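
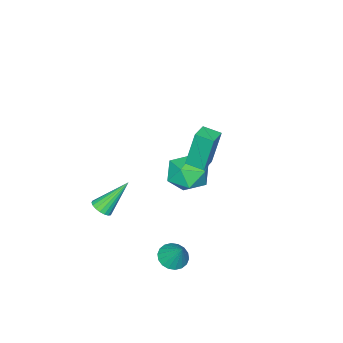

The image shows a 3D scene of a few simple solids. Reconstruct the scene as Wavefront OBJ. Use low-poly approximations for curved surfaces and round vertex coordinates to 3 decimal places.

v -0.116 1.296 1.872
v -0.447 1.554 3.705
v -0.339 2.133 1.714
v -0.669 2.391 3.547
v 0.749 1.549 1.993
v 0.419 1.807 3.826
v 0.527 2.386 1.835
v 0.196 2.644 3.668
v 2.026 -2.15 -2.207
v 2.419 -2.317 -1.845
v 0.974 -1.47 -0.753
v 2.491 -2.085 -1.901
v 2.471 -1.866 -2.018
v 2.362 -1.704 -2.173
v 2.187 -1.629 -2.334
v 1.981 -1.658 -2.47
v 1.783 -1.785 -2.554
v 1.633 -1.983 -2.57
v 1.562 -2.215 -2.513
v 1.582 -2.434 -2.396
v 1.69 -2.597 -2.241
v 1.865 -2.671 -2.08
v 2.072 -2.642 -1.944
v 2.27 -2.516 -1.86
v -3.864 -0.779 -2.271
v -3.151 -0.327 -3.03
v -2.609 -2.053 -1.85
v -1.896 -1.601 -2.609
v -2.15 -1.032 -1.66
v -2.926 -0.245 -1.92
v -2.834 -2.135 -2.96
v -3.61 -1.348 -3.22
v -2.514 -1.165 -3.456
v -2.092 -0.483 -2.652
v -3.668 -1.897 -2.228
v -3.246 -1.215 -1.424
v 2.138 2.018 -3.151
v 2.596 1.517 -2.944
v 2.402 2.722 -2.029
v 2.779 1.714 -3.11
v 2.834 1.971 -3.285
v 2.752 2.238 -3.433
v 2.548 2.462 -3.525
v 2.263 2.597 -3.543
v 1.954 2.618 -3.483
v 1.681 2.52 -3.358
v 1.498 2.323 -3.192
v 1.443 2.065 -3.017
v 1.525 1.798 -2.869
v 1.729 1.575 -2.777
v 2.014 1.44 -2.759
v 2.323 1.419 -2.818
f 2 4 1
f 5 2 1
f 1 4 3
f 3 5 1
f 2 8 4
f 6 2 5
f 6 8 2
f 4 8 3
f 7 5 3
f 3 8 7
f 7 6 5
f 8 6 7
f 10 9 12
f 10 12 11
f 12 9 13
f 12 13 11
f 13 9 14
f 13 14 11
f 14 9 15
f 14 15 11
f 15 9 16
f 15 16 11
f 16 9 17
f 16 17 11
f 17 9 18
f 17 18 11
f 18 9 19
f 18 19 11
f 19 9 20
f 19 20 11
f 20 9 21
f 20 21 11
f 21 9 22
f 21 22 11
f 22 9 23
f 22 23 11
f 23 9 24
f 23 24 11
f 24 9 10
f 24 10 11
f 25 36 30
f 25 30 26
f 25 26 32
f 25 32 35
f 25 35 36
f 26 30 34
f 30 36 29
f 36 35 27
f 35 32 31
f 32 26 33
f 28 34 29
f 28 29 27
f 28 27 31
f 28 31 33
f 28 33 34
f 29 34 30
f 27 29 36
f 31 27 35
f 33 31 32
f 34 33 26
f 38 37 40
f 38 40 39
f 40 37 41
f 40 41 39
f 41 37 42
f 41 42 39
f 42 37 43
f 42 43 39
f 43 37 44
f 43 44 39
f 44 37 45
f 44 45 39
f 45 37 46
f 45 46 39
f 46 37 47
f 46 47 39
f 47 37 48
f 47 48 39
f 48 37 49
f 48 49 39
f 49 37 50
f 49 50 39
f 50 37 51
f 50 51 39
f 51 37 52
f 51 52 39
f 52 37 38
f 52 38 39



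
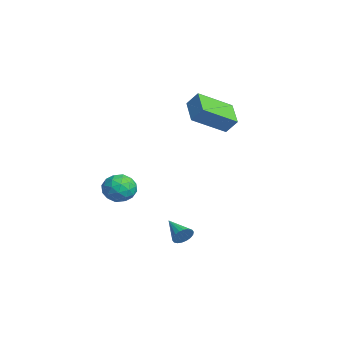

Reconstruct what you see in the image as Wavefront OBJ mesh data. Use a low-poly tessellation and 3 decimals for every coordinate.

v -2.67 4.209 1.868
v -2.357 2.505 2.846
v -2.343 4.677 2.577
v -2.03 2.972 3.555
v -1.29 4.128 1.285
v -0.977 2.423 2.263
v -0.963 4.595 1.994
v -0.65 2.891 2.972
v 2.544 1.287 -3.511
v 2.815 1.067 -3.099
v 1.416 0.873 -2.989
v 2.77 1.289 -3.02
v 2.68 1.511 -3.039
v 2.563 1.689 -3.151
v 2.442 1.787 -3.334
v 2.342 1.786 -3.552
v 2.281 1.686 -3.762
v 2.273 1.507 -3.923
v 2.318 1.285 -4.001
v 2.408 1.063 -3.983
v 2.525 0.885 -3.871
v 2.646 0.787 -3.688
v 2.746 0.788 -3.469
v 2.807 0.888 -3.259
v -1.559 -0.302 -1.377
v -0.708 -0.49 -1.326
v -1.712 -1.27 -2.394
v -0.861 -1.458 -2.343
v -1.396 -1.67 -1.686
v -1.301 -1.072 -1.058
v -1.119 -0.688 -2.662
v -1.024 -0.09 -2.034
v -0.436 -0.729 -2.12
v -0.607 -1.336 -1.517
v -1.813 -0.424 -2.203
v -1.984 -1.031 -1.6
v -1.12 -0.311 -1.262
v -1.3 -1.449 -2.458
v -1.614 -1.573 -2.072
v -1.114 -1.684 -2.042
v -1.469 -0.653 -1.105
v -0.969 -0.764 -1.074
v -1.373 -1.457 -1.286
v -1.451 -0.996 -2.646
v -0.951 -1.107 -2.615
v -1.306 -0.076 -1.678
v -0.806 -0.187 -1.648
v -1.047 -0.303 -2.434
v -0.46 -0.562 -1.699
v -0.55 -1.131 -2.297
v -0.702 -0.678 -2.484
v -0.646 -0.327 -2.115
v -0.561 -0.919 -1.344
v -0.651 -1.488 -1.942
v -0.965 -1.612 -1.556
v -0.909 -1.261 -1.187
v -0.401 -1.059 -1.811
v -1.769 -0.272 -1.778
v -1.859 -0.841 -2.376
v -1.511 -0.499 -2.533
v -1.455 -0.148 -2.164
v -1.87 -0.629 -1.423
v -1.96 -1.198 -2.021
v -1.774 -1.433 -1.605
v -1.718 -1.082 -1.236
v -2.019 -0.701 -1.909
f 2 4 1
f 5 2 1
f 1 4 3
f 3 5 1
f 2 8 4
f 6 2 5
f 6 8 2
f 4 8 3
f 7 5 3
f 3 8 7
f 7 6 5
f 8 6 7
f 10 9 12
f 10 12 11
f 12 9 13
f 12 13 11
f 13 9 14
f 13 14 11
f 14 9 15
f 14 15 11
f 15 9 16
f 15 16 11
f 16 9 17
f 16 17 11
f 17 9 18
f 17 18 11
f 18 9 19
f 18 19 11
f 19 9 20
f 19 20 11
f 20 9 21
f 20 21 11
f 21 9 22
f 21 22 11
f 22 9 23
f 22 23 11
f 23 9 24
f 23 24 11
f 24 9 10
f 24 10 11
f 25 62 41
f 62 36 65
f 41 65 30
f 62 65 41
f 25 41 37
f 41 30 42
f 37 42 26
f 41 42 37
f 25 37 46
f 37 26 47
f 46 47 32
f 37 47 46
f 25 46 58
f 46 32 61
f 58 61 35
f 46 61 58
f 25 58 62
f 58 35 66
f 62 66 36
f 58 66 62
f 26 42 53
f 42 30 56
f 53 56 34
f 42 56 53
f 30 65 43
f 65 36 64
f 43 64 29
f 65 64 43
f 36 66 63
f 66 35 59
f 63 59 27
f 66 59 63
f 35 61 60
f 61 32 48
f 60 48 31
f 61 48 60
f 32 47 52
f 47 26 49
f 52 49 33
f 47 49 52
f 28 54 40
f 54 34 55
f 40 55 29
f 54 55 40
f 28 40 38
f 40 29 39
f 38 39 27
f 40 39 38
f 28 38 45
f 38 27 44
f 45 44 31
f 38 44 45
f 28 45 50
f 45 31 51
f 50 51 33
f 45 51 50
f 28 50 54
f 50 33 57
f 54 57 34
f 50 57 54
f 29 55 43
f 55 34 56
f 43 56 30
f 55 56 43
f 27 39 63
f 39 29 64
f 63 64 36
f 39 64 63
f 31 44 60
f 44 27 59
f 60 59 35
f 44 59 60
f 33 51 52
f 51 31 48
f 52 48 32
f 51 48 52
f 34 57 53
f 57 33 49
f 53 49 26
f 57 49 53



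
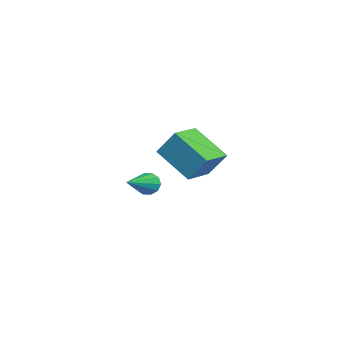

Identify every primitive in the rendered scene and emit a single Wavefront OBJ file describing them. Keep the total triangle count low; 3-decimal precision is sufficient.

v -0.173 -0.661 0.589
v -0.978 -1.758 1.54
v 0.107 -0.027 1.557
v -0.698 -1.124 2.508
v 0.838 -1.296 0.712
v 0.033 -2.393 1.663
v 1.118 -0.662 1.68
v 0.313 -1.759 2.631
v -4.431 -3.002 -1.612
v -4.19 -2.866 -2.052
v -2.709 -3.638 -0.868
v -4.183 -2.614 -1.853
v -4.27 -2.509 -1.562
v -4.419 -2.593 -1.29
v -4.572 -2.833 -1.14
v -4.671 -3.137 -1.171
v -4.679 -3.39 -1.37
v -4.591 -3.494 -1.661
v -4.443 -3.41 -1.933
v -4.289 -3.17 -2.083
f 2 4 1
f 5 2 1
f 1 4 3
f 3 5 1
f 2 8 4
f 6 2 5
f 6 8 2
f 4 8 3
f 7 5 3
f 3 8 7
f 7 6 5
f 8 6 7
f 10 9 12
f 10 12 11
f 12 9 13
f 12 13 11
f 13 9 14
f 13 14 11
f 14 9 15
f 14 15 11
f 15 9 16
f 15 16 11
f 16 9 17
f 16 17 11
f 17 9 18
f 17 18 11
f 18 9 19
f 18 19 11
f 19 9 20
f 19 20 11
f 20 9 10
f 20 10 11



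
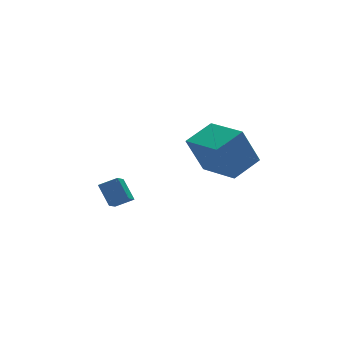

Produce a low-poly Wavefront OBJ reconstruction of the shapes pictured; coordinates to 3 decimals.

v 1.853 -2.751 -2.006
v 1.08 -2.561 -0.16
v 1.488 -0.674 -2.371
v 0.716 -0.484 -0.525
v 3.304 -2.396 -1.435
v 2.532 -2.206 0.411
v 2.94 -0.319 -1.8
v 2.167 -0.129 0.046
v -3.7 -2.007 -2.523
v -2.945 -2.314 -2.14
v -3.811 -1.206 -1.663
v -3.056 -1.513 -1.28
v -3.024 -1.187 -3.2
v -2.269 -1.494 -2.817
v -3.135 -0.386 -2.34
v -2.38 -0.693 -1.957
f 2 4 1
f 5 2 1
f 1 4 3
f 3 5 1
f 2 8 4
f 6 2 5
f 6 8 2
f 4 8 3
f 7 5 3
f 3 8 7
f 7 6 5
f 8 6 7
f 10 12 9
f 13 10 9
f 9 12 11
f 11 13 9
f 10 16 12
f 14 10 13
f 14 16 10
f 12 16 11
f 15 13 11
f 11 16 15
f 15 14 13
f 16 14 15



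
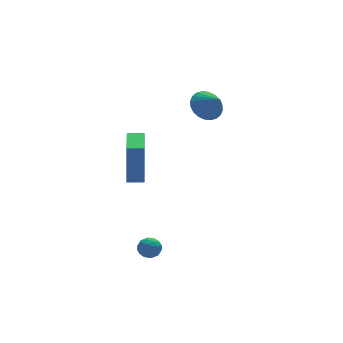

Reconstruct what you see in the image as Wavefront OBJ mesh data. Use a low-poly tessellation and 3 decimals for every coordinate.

v -3.682 -1.802 -2.824
v -3.247 -1.519 -2.447
v -3.053 -2.621 -2.933
v -2.618 -2.338 -2.556
v -3.172 -2.545 -2.308
v -3.56 -2.039 -2.24
v -2.74 -2.101 -3.14
v -3.128 -1.595 -3.072
v -2.664 -1.704 -2.642
v -2.932 -1.978 -2.128
v -3.368 -2.162 -3.252
v -3.636 -2.436 -2.738
v -3.519 -1.589 -2.626
v -2.781 -2.551 -2.754
v -3.106 -2.673 -2.608
v -2.851 -2.506 -2.387
v -3.704 -1.894 -2.504
v -3.448 -1.728 -2.282
v -3.404 -2.331 -2.201
v -2.852 -2.412 -3.098
v -2.596 -2.246 -2.876
v -3.449 -1.634 -2.993
v -3.194 -1.467 -2.772
v -2.896 -1.809 -3.179
v -2.921 -1.531 -2.519
v -2.552 -2.012 -2.584
v -2.623 -1.873 -2.927
v -2.851 -1.576 -2.887
v -3.078 -1.692 -2.217
v -2.709 -2.173 -2.281
v -3.035 -2.295 -2.135
v -3.263 -1.997 -2.095
v -2.736 -1.801 -2.332
v -3.591 -1.967 -3.099
v -3.222 -2.448 -3.163
v -3.037 -2.143 -3.285
v -3.265 -1.845 -3.245
v -3.748 -2.128 -2.796
v -3.379 -2.609 -2.861
v -3.449 -2.564 -2.493
v -3.677 -2.267 -2.453
v -3.564 -2.339 -3.048
v 2.61 3.973 2.791
v 3.025 4.617 3.386
v 2.91 2.987 3.649
v 2.669 4.618 3.513
v 2.303 4.522 3.53
v 1.984 4.341 3.434
v 1.761 4.105 3.241
v 1.666 3.849 2.979
v 1.716 3.611 2.689
v 1.901 3.428 2.414
v 2.195 3.329 2.197
v 2.551 3.327 2.07
v 2.917 3.424 2.053
v 3.236 3.604 2.148
v 3.459 3.84 2.342
v 3.553 4.097 2.604
v 3.504 4.334 2.894
v 3.319 4.517 3.169
v -4.64 -2.929 2.717
v -4.562 -2.79 4.881
v -3.833 -1.029 2.566
v -3.755 -0.89 4.73
v -3.885 -3.25 2.71
v -3.807 -3.111 4.874
v -3.078 -1.35 2.559
v -3 -1.211 4.723
f 1 38 17
f 38 12 41
f 17 41 6
f 38 41 17
f 1 17 13
f 17 6 18
f 13 18 2
f 17 18 13
f 1 13 22
f 13 2 23
f 22 23 8
f 13 23 22
f 1 22 34
f 22 8 37
f 34 37 11
f 22 37 34
f 1 34 38
f 34 11 42
f 38 42 12
f 34 42 38
f 2 18 29
f 18 6 32
f 29 32 10
f 18 32 29
f 6 41 19
f 41 12 40
f 19 40 5
f 41 40 19
f 12 42 39
f 42 11 35
f 39 35 3
f 42 35 39
f 11 37 36
f 37 8 24
f 36 24 7
f 37 24 36
f 8 23 28
f 23 2 25
f 28 25 9
f 23 25 28
f 4 30 16
f 30 10 31
f 16 31 5
f 30 31 16
f 4 16 14
f 16 5 15
f 14 15 3
f 16 15 14
f 4 14 21
f 14 3 20
f 21 20 7
f 14 20 21
f 4 21 26
f 21 7 27
f 26 27 9
f 21 27 26
f 4 26 30
f 26 9 33
f 30 33 10
f 26 33 30
f 5 31 19
f 31 10 32
f 19 32 6
f 31 32 19
f 3 15 39
f 15 5 40
f 39 40 12
f 15 40 39
f 7 20 36
f 20 3 35
f 36 35 11
f 20 35 36
f 9 27 28
f 27 7 24
f 28 24 8
f 27 24 28
f 10 33 29
f 33 9 25
f 29 25 2
f 33 25 29
f 44 43 46
f 44 46 45
f 46 43 47
f 46 47 45
f 47 43 48
f 47 48 45
f 48 43 49
f 48 49 45
f 49 43 50
f 49 50 45
f 50 43 51
f 50 51 45
f 51 43 52
f 51 52 45
f 52 43 53
f 52 53 45
f 53 43 54
f 53 54 45
f 54 43 55
f 54 55 45
f 55 43 56
f 55 56 45
f 56 43 57
f 56 57 45
f 57 43 58
f 57 58 45
f 58 43 59
f 58 59 45
f 59 43 60
f 59 60 45
f 60 43 44
f 60 44 45
f 62 64 61
f 65 62 61
f 61 64 63
f 63 65 61
f 62 68 64
f 66 62 65
f 66 68 62
f 64 68 63
f 67 65 63
f 63 68 67
f 67 66 65
f 68 66 67



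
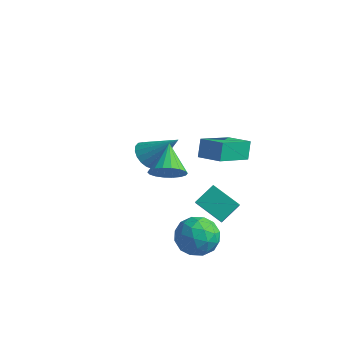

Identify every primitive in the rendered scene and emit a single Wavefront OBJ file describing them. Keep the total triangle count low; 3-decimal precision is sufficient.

v 1.909 -1.236 -2.082
v 2.682 -0.67 -1.802
v 2.778 -1.81 -3.318
v 3.551 -1.244 -3.038
v 3.268 -2.018 -2.473
v 2.731 -1.663 -1.709
v 2.729 -0.817 -3.411
v 2.192 -0.462 -2.647
v 3.189 -0.411 -2.622
v 3.522 -1.153 -2.043
v 1.938 -1.327 -3.077
v 2.271 -2.069 -2.498
v 2.219 -0.903 -1.834
v 3.241 -1.577 -3.286
v 3.074 -2.032 -2.955
v 3.529 -1.7 -2.79
v 2.248 -1.487 -1.779
v 2.703 -1.154 -1.614
v 3.047 -1.946 -2.009
v 2.757 -1.326 -3.506
v 3.212 -0.993 -3.341
v 1.931 -0.78 -2.33
v 2.386 -0.448 -2.165
v 2.413 -0.534 -3.111
v 2.972 -0.417 -2.151
v 3.483 -0.755 -2.877
v 2.999 -0.504 -3.097
v 2.684 -0.295 -2.648
v 3.168 -0.854 -1.81
v 3.678 -1.191 -2.537
v 3.512 -1.646 -2.205
v 3.196 -1.438 -1.756
v 3.466 -0.701 -2.293
v 1.782 -1.289 -2.583
v 2.292 -1.626 -3.31
v 2.264 -1.042 -3.364
v 1.948 -0.834 -2.915
v 1.977 -1.725 -2.243
v 2.488 -2.063 -2.969
v 2.776 -2.185 -2.472
v 2.461 -1.976 -2.023
v 1.994 -1.779 -2.827
v 0.868 1.512 -0.371
v 0.68 1.971 0.404
v 1.135 3.227 -1.323
v 0.947 3.686 -0.548
v 1.973 1.494 -0.092
v 1.785 1.953 0.683
v 2.24 3.209 -1.044
v 2.052 3.668 -0.269
v -2.497 2.596 -2.669
v -2.019 2.812 -3.219
v -1.243 3.124 -1.371
v -2.198 3.093 -3.16
v -2.436 3.275 -3.004
v -2.687 3.323 -2.781
v -2.899 3.227 -2.537
v -3.032 3.006 -2.318
v -3.059 2.703 -2.169
v -2.975 2.38 -2.119
v -2.796 2.099 -2.178
v -2.557 1.916 -2.334
v -2.307 1.869 -2.556
v -2.094 1.965 -2.801
v -1.961 2.186 -3.019
v -1.935 2.489 -3.168
v 2.998 0.124 -2.556
v 1.752 0.07 -1.898
v 3.279 0.998 -1.951
v 2.033 0.944 -1.293
v 3.547 -0.724 -1.587
v 2.301 -0.778 -0.929
v 3.828 0.15 -0.982
v 2.582 0.096 -0.324
v 1.736 -1.88 1.447
v 2.404 -1.458 1.449
v 1.064 -0.82 2.233
v 2.241 -1.345 1.159
v 1.978 -1.339 0.925
v 1.668 -1.439 0.795
v 1.37 -1.627 0.794
v 1.145 -1.864 0.922
v 1.037 -2.105 1.154
v 1.068 -2.301 1.445
v 1.23 -2.414 1.735
v 1.493 -2.421 1.969
v 1.804 -2.32 2.099
v 2.101 -2.133 2.1
v 2.326 -1.895 1.972
v 2.434 -1.654 1.74
f 1 38 17
f 38 12 41
f 17 41 6
f 38 41 17
f 1 17 13
f 17 6 18
f 13 18 2
f 17 18 13
f 1 13 22
f 13 2 23
f 22 23 8
f 13 23 22
f 1 22 34
f 22 8 37
f 34 37 11
f 22 37 34
f 1 34 38
f 34 11 42
f 38 42 12
f 34 42 38
f 2 18 29
f 18 6 32
f 29 32 10
f 18 32 29
f 6 41 19
f 41 12 40
f 19 40 5
f 41 40 19
f 12 42 39
f 42 11 35
f 39 35 3
f 42 35 39
f 11 37 36
f 37 8 24
f 36 24 7
f 37 24 36
f 8 23 28
f 23 2 25
f 28 25 9
f 23 25 28
f 4 30 16
f 30 10 31
f 16 31 5
f 30 31 16
f 4 16 14
f 16 5 15
f 14 15 3
f 16 15 14
f 4 14 21
f 14 3 20
f 21 20 7
f 14 20 21
f 4 21 26
f 21 7 27
f 26 27 9
f 21 27 26
f 4 26 30
f 26 9 33
f 30 33 10
f 26 33 30
f 5 31 19
f 31 10 32
f 19 32 6
f 31 32 19
f 3 15 39
f 15 5 40
f 39 40 12
f 15 40 39
f 7 20 36
f 20 3 35
f 36 35 11
f 20 35 36
f 9 27 28
f 27 7 24
f 28 24 8
f 27 24 28
f 10 33 29
f 33 9 25
f 29 25 2
f 33 25 29
f 44 46 43
f 47 44 43
f 43 46 45
f 45 47 43
f 44 50 46
f 48 44 47
f 48 50 44
f 46 50 45
f 49 47 45
f 45 50 49
f 49 48 47
f 50 48 49
f 52 51 54
f 52 54 53
f 54 51 55
f 54 55 53
f 55 51 56
f 55 56 53
f 56 51 57
f 56 57 53
f 57 51 58
f 57 58 53
f 58 51 59
f 58 59 53
f 59 51 60
f 59 60 53
f 60 51 61
f 60 61 53
f 61 51 62
f 61 62 53
f 62 51 63
f 62 63 53
f 63 51 64
f 63 64 53
f 64 51 65
f 64 65 53
f 65 51 66
f 65 66 53
f 66 51 52
f 66 52 53
f 68 70 67
f 71 68 67
f 67 70 69
f 69 71 67
f 68 74 70
f 72 68 71
f 72 74 68
f 70 74 69
f 73 71 69
f 69 74 73
f 73 72 71
f 74 72 73
f 76 75 78
f 76 78 77
f 78 75 79
f 78 79 77
f 79 75 80
f 79 80 77
f 80 75 81
f 80 81 77
f 81 75 82
f 81 82 77
f 82 75 83
f 82 83 77
f 83 75 84
f 83 84 77
f 84 75 85
f 84 85 77
f 85 75 86
f 85 86 77
f 86 75 87
f 86 87 77
f 87 75 88
f 87 88 77
f 88 75 89
f 88 89 77
f 89 75 90
f 89 90 77
f 90 75 76
f 90 76 77



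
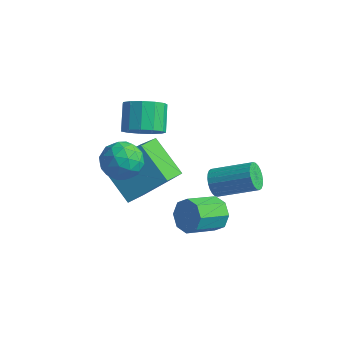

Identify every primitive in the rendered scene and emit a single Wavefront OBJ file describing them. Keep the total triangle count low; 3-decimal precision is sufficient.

v -0.115 -0.855 3.344
v 0.355 -0.17 2.883
v -0.194 0.78 3.736
v -0.665 0.095 4.196
v -0.117 -0.222 2.636
v -0.666 0.729 3.488
v -0.588 -0.474 2.614
v -1.138 0.477 3.466
v -0.909 -0.847 2.823
v -1.459 0.103 3.675
v -0.979 -1.223 3.198
v -1.528 -0.273 4.05
v -0.774 -1.483 3.619
v -1.323 -0.532 4.471
v -0.359 -1.542 3.953
v -0.909 -0.592 4.805
v 0.132 -1.384 4.093
v -0.418 -0.434 4.946
v 0.545 -1.058 3.996
v -0.004 -0.107 4.848
v 0.749 -0.667 3.692
v 0.199 0.283 4.544
v 0.678 -0.336 3.277
v 0.128 0.614 4.129
v -0.073 -2.13 -0.578
v -1.755 -1.631 0.593
v -0.412 -0.444 -1.783
v -2.094 0.055 -0.612
v 1.154 -0.975 0.692
v -0.528 -0.476 1.863
v 0.815 0.711 -0.513
v -0.867 1.21 0.658
v 0.457 -2.278 3.532
v 0.857 -2.625 2.685
v -1.017 -2.375 2.875
v -0.617 -2.722 2.028
v -0.608 -3.286 2.852
v 0.303 -3.226 3.258
v -0.463 -1.774 2.302
v 0.448 -1.714 2.708
v 0.289 -2.313 1.925
v 0.199 -3.248 2.265
v -0.359 -1.752 3.295
v -0.449 -2.687 3.635
v 0.786 -2.443 3.166
v -0.946 -2.557 2.394
v -0.941 -2.889 2.878
v -0.706 -3.093 2.381
v 0.46 -2.796 3.503
v 0.696 -3 3.005
v -0.166 -3.389 3.104
v -0.856 -2 2.555
v -0.62 -2.204 2.057
v 0.546 -1.907 3.179
v 0.781 -2.111 2.682
v 0.006 -1.611 2.456
v 0.687 -2.464 2.221
v -0.179 -2.521 1.835
v -0.088 -1.963 1.996
v 0.447 -1.928 2.235
v 0.635 -3.013 2.421
v -0.232 -3.07 2.035
v -0.227 -3.402 2.52
v 0.309 -3.367 2.758
v 0.301 -2.83 1.975
v 0.072 -1.93 3.525
v -0.795 -1.987 3.139
v -0.469 -1.633 2.802
v 0.067 -1.598 3.04
v 0.019 -2.479 3.725
v -0.847 -2.536 3.339
v -0.607 -3.072 3.325
v -0.072 -3.037 3.564
v -0.461 -2.17 3.585
v 4.207 -2.079 1.241
v 4.476 -2.529 0.624
v 3.942 -3.832 1.342
v 3.673 -3.381 1.959
v 4.902 -2.458 1.07
v 4.368 -3.761 1.787
v 4.92 -2.165 1.615
v 4.386 -3.468 2.333
v 4.521 -1.821 1.942
v 3.987 -3.124 2.66
v 3.938 -1.628 1.858
v 3.404 -2.931 2.576
v 3.512 -1.699 1.413
v 2.978 -3.002 2.13
v 3.494 -1.992 0.867
v 2.96 -3.295 1.585
v 3.893 -2.336 0.54
v 3.359 -3.639 1.258
v 2.219 1.073 -0.712
v 2.605 0.721 -1.178
v 4.247 1.455 -0.374
v 3.861 1.807 0.092
v 2.564 0.957 -1.31
v 4.206 1.691 -0.506
v 2.47 1.21 -1.351
v 4.112 1.944 -0.547
v 2.339 1.443 -1.294
v 3.981 2.177 -0.49
v 2.189 1.619 -1.149
v 3.831 2.353 -0.345
v 2.044 1.712 -0.937
v 3.686 2.446 -0.133
v 1.925 1.708 -0.691
v 3.567 2.442 0.113
v 1.851 1.607 -0.448
v 3.493 2.341 0.355
v 1.833 1.425 -0.246
v 3.475 2.159 0.558
v 1.874 1.189 -0.114
v 3.516 1.923 0.69
v 1.968 0.936 -0.073
v 3.61 1.67 0.731
v 2.099 0.703 -0.13
v 3.741 1.437 0.674
v 2.249 0.527 -0.275
v 3.891 1.261 0.529
v 2.394 0.434 -0.487
v 4.036 1.168 0.317
v 2.513 0.438 -0.733
v 4.155 1.172 0.071
v 2.587 0.539 -0.975
v 4.229 1.273 -0.172
f 2 1 5
f 2 5 3
f 3 5 6
f 3 6 4
f 5 1 7
f 5 7 6
f 6 7 8
f 6 8 4
f 7 1 9
f 7 9 8
f 8 9 10
f 8 10 4
f 9 1 11
f 9 11 10
f 10 11 12
f 10 12 4
f 11 1 13
f 11 13 12
f 12 13 14
f 12 14 4
f 13 1 15
f 13 15 14
f 14 15 16
f 14 16 4
f 15 1 17
f 15 17 16
f 16 17 18
f 16 18 4
f 17 1 19
f 17 19 18
f 18 19 20
f 18 20 4
f 19 1 21
f 19 21 20
f 20 21 22
f 20 22 4
f 21 1 23
f 21 23 22
f 22 23 24
f 22 24 4
f 23 1 2
f 23 2 24
f 24 2 3
f 24 3 4
f 26 28 25
f 29 26 25
f 25 28 27
f 27 29 25
f 26 32 28
f 30 26 29
f 30 32 26
f 28 32 27
f 31 29 27
f 27 32 31
f 31 30 29
f 32 30 31
f 33 70 49
f 70 44 73
f 49 73 38
f 70 73 49
f 33 49 45
f 49 38 50
f 45 50 34
f 49 50 45
f 33 45 54
f 45 34 55
f 54 55 40
f 45 55 54
f 33 54 66
f 54 40 69
f 66 69 43
f 54 69 66
f 33 66 70
f 66 43 74
f 70 74 44
f 66 74 70
f 34 50 61
f 50 38 64
f 61 64 42
f 50 64 61
f 38 73 51
f 73 44 72
f 51 72 37
f 73 72 51
f 44 74 71
f 74 43 67
f 71 67 35
f 74 67 71
f 43 69 68
f 69 40 56
f 68 56 39
f 69 56 68
f 40 55 60
f 55 34 57
f 60 57 41
f 55 57 60
f 36 62 48
f 62 42 63
f 48 63 37
f 62 63 48
f 36 48 46
f 48 37 47
f 46 47 35
f 48 47 46
f 36 46 53
f 46 35 52
f 53 52 39
f 46 52 53
f 36 53 58
f 53 39 59
f 58 59 41
f 53 59 58
f 36 58 62
f 58 41 65
f 62 65 42
f 58 65 62
f 37 63 51
f 63 42 64
f 51 64 38
f 63 64 51
f 35 47 71
f 47 37 72
f 71 72 44
f 47 72 71
f 39 52 68
f 52 35 67
f 68 67 43
f 52 67 68
f 41 59 60
f 59 39 56
f 60 56 40
f 59 56 60
f 42 65 61
f 65 41 57
f 61 57 34
f 65 57 61
f 76 75 79
f 76 79 77
f 77 79 80
f 77 80 78
f 79 75 81
f 79 81 80
f 80 81 82
f 80 82 78
f 81 75 83
f 81 83 82
f 82 83 84
f 82 84 78
f 83 75 85
f 83 85 84
f 84 85 86
f 84 86 78
f 85 75 87
f 85 87 86
f 86 87 88
f 86 88 78
f 87 75 89
f 87 89 88
f 88 89 90
f 88 90 78
f 89 75 91
f 89 91 90
f 90 91 92
f 90 92 78
f 91 75 76
f 91 76 92
f 92 76 77
f 92 77 78
f 94 93 97
f 94 97 95
f 95 97 98
f 95 98 96
f 97 93 99
f 97 99 98
f 98 99 100
f 98 100 96
f 99 93 101
f 99 101 100
f 100 101 102
f 100 102 96
f 101 93 103
f 101 103 102
f 102 103 104
f 102 104 96
f 103 93 105
f 103 105 104
f 104 105 106
f 104 106 96
f 105 93 107
f 105 107 106
f 106 107 108
f 106 108 96
f 107 93 109
f 107 109 108
f 108 109 110
f 108 110 96
f 109 93 111
f 109 111 110
f 110 111 112
f 110 112 96
f 111 93 113
f 111 113 112
f 112 113 114
f 112 114 96
f 113 93 115
f 113 115 114
f 114 115 116
f 114 116 96
f 115 93 117
f 115 117 116
f 116 117 118
f 116 118 96
f 117 93 119
f 117 119 118
f 118 119 120
f 118 120 96
f 119 93 121
f 119 121 120
f 120 121 122
f 120 122 96
f 121 93 123
f 121 123 122
f 122 123 124
f 122 124 96
f 123 93 125
f 123 125 124
f 124 125 126
f 124 126 96
f 125 93 94
f 125 94 126
f 126 94 95
f 126 95 96



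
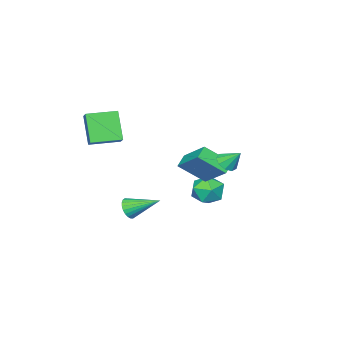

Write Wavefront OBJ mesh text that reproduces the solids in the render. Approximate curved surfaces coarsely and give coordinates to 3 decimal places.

v 4.394 -1.66 2.591
v 3.815 -2.518 4.125
v 3.072 -0.69 2.635
v 2.494 -1.548 4.168
v 4.826 -1.092 3.072
v 4.248 -1.95 4.605
v 3.505 -0.122 3.115
v 2.926 -0.98 4.649
v -2.203 0.839 -1.003
v -1.274 -0.257 0.129
v -1.863 2.49 0.315
v -0.933 1.394 1.447
v -1.467 1.026 -1.427
v -0.537 -0.07 -0.295
v -1.126 2.677 -0.109
v -0.197 1.581 1.023
v -0.231 3.451 1.282
v 0.214 3.145 1.643
v -0.389 4.209 2.118
v 0.409 3.459 1.395
v 0.304 3.769 1.094
v -0.051 3.93 0.881
v -0.491 3.868 0.855
v -0.809 3.61 1.029
v -0.856 3.278 1.321
v -0.612 3.027 1.594
v -0.189 2.974 1.721
v 4.178 0.841 -1.157
v 4.713 0.866 -0.77
v 3.522 2.319 -0.343
v 4.789 1.01 -0.97
v 4.772 1.128 -1.198
v 4.664 1.202 -1.42
v 4.483 1.222 -1.602
v 4.255 1.183 -1.716
v 4.016 1.093 -1.745
v 3.801 0.964 -1.684
v 3.644 0.817 -1.543
v 3.568 0.673 -1.344
v 3.585 0.555 -1.115
v 3.692 0.48 -0.893
v 3.874 0.461 -0.712
v 4.101 0.499 -0.598
v 4.341 0.59 -0.569
v 4.555 0.718 -0.629
v -2.738 1.061 -3.269
v -2.17 0.87 -2.418
v -3.23 -0.55 -3.302
v -2.662 -0.741 -2.451
v -3.514 -0.146 -2.386
v -3.21 0.85 -2.366
v -2.19 -0.53 -3.354
v -1.886 0.466 -3.334
v -1.832 -0.113 -2.47
v -2.65 0.124 -1.872
v -2.75 0.196 -3.848
v -3.568 0.433 -3.25
f 2 4 1
f 5 2 1
f 1 4 3
f 3 5 1
f 2 8 4
f 6 2 5
f 6 8 2
f 4 8 3
f 7 5 3
f 3 8 7
f 7 6 5
f 8 6 7
f 10 12 9
f 13 10 9
f 9 12 11
f 11 13 9
f 10 16 12
f 14 10 13
f 14 16 10
f 12 16 11
f 15 13 11
f 11 16 15
f 15 14 13
f 16 14 15
f 18 17 20
f 18 20 19
f 20 17 21
f 20 21 19
f 21 17 22
f 21 22 19
f 22 17 23
f 22 23 19
f 23 17 24
f 23 24 19
f 24 17 25
f 24 25 19
f 25 17 26
f 25 26 19
f 26 17 27
f 26 27 19
f 27 17 18
f 27 18 19
f 29 28 31
f 29 31 30
f 31 28 32
f 31 32 30
f 32 28 33
f 32 33 30
f 33 28 34
f 33 34 30
f 34 28 35
f 34 35 30
f 35 28 36
f 35 36 30
f 36 28 37
f 36 37 30
f 37 28 38
f 37 38 30
f 38 28 39
f 38 39 30
f 39 28 40
f 39 40 30
f 40 28 41
f 40 41 30
f 41 28 42
f 41 42 30
f 42 28 43
f 42 43 30
f 43 28 44
f 43 44 30
f 44 28 45
f 44 45 30
f 45 28 29
f 45 29 30
f 46 57 51
f 46 51 47
f 46 47 53
f 46 53 56
f 46 56 57
f 47 51 55
f 51 57 50
f 57 56 48
f 56 53 52
f 53 47 54
f 49 55 50
f 49 50 48
f 49 48 52
f 49 52 54
f 49 54 55
f 50 55 51
f 48 50 57
f 52 48 56
f 54 52 53
f 55 54 47



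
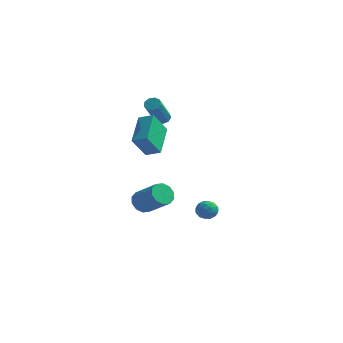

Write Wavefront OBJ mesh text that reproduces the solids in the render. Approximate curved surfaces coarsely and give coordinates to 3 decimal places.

v -1.571 0.917 2.32
v -1.081 0.987 2.391
v -1.119 -0.387 4.03
v -1.609 -0.457 3.96
v -1.259 1.213 2.576
v -1.297 -0.162 4.215
v -1.583 1.301 2.641
v -1.621 -0.074 4.281
v -1.901 1.209 2.557
v -1.94 -0.166 4.196
v -2.065 0.98 2.361
v -2.104 -0.394 4.001
v -1.997 0.723 2.147
v -2.036 -0.652 3.786
v -1.73 0.556 2.014
v -1.769 -0.819 3.653
v -1.388 0.559 2.024
v -1.427 -0.816 3.663
v -1.132 0.729 2.173
v -1.17 -0.646 3.812
v 2.012 -3.102 -2.341
v 2.349 -2.794 -1.847
v 2.951 -3.306 -2.853
v 3.288 -2.998 -2.359
v 2.982 -3.586 -2.243
v 2.402 -3.46 -1.926
v 2.898 -2.64 -2.774
v 2.318 -2.514 -2.457
v 2.897 -2.509 -2.114
v 2.948 -3.094 -1.786
v 2.352 -3.006 -2.914
v 2.403 -3.591 -2.586
v 2.098 -2.93 -2.049
v 3.202 -3.17 -2.651
v 3.022 -3.516 -2.583
v 3.22 -3.335 -2.292
v 2.129 -3.321 -2.096
v 2.327 -3.141 -1.805
v 2.699 -3.606 -2.038
v 2.973 -2.959 -2.895
v 3.171 -2.779 -2.604
v 2.08 -2.765 -2.408
v 2.278 -2.584 -2.117
v 2.601 -2.494 -2.662
v 2.618 -2.581 -1.915
v 3.17 -2.701 -2.216
v 2.941 -2.491 -2.46
v 2.6 -2.416 -2.274
v 2.648 -2.925 -1.722
v 3.2 -3.045 -2.023
v 3.021 -3.391 -1.955
v 2.68 -3.317 -1.769
v 2.97 -2.757 -1.879
v 2.1 -3.055 -2.677
v 2.652 -3.175 -2.978
v 2.62 -2.783 -2.931
v 2.279 -2.709 -2.745
v 2.13 -3.399 -2.484
v 2.682 -3.519 -2.785
v 2.7 -3.684 -2.426
v 2.359 -3.609 -2.24
v 2.33 -3.343 -2.821
v -2.564 0.308 -4.354
v -2.04 0.661 -4.844
v -0.551 0.126 -3.636
v -1.076 -0.228 -3.146
v -2.188 0.996 -4.512
v -0.7 0.461 -3.304
v -2.481 1.068 -4.119
v -0.992 0.533 -2.912
v -2.805 0.85 -3.817
v -1.316 0.314 -2.609
v -3.037 0.424 -3.719
v -1.549 -0.111 -2.512
v -3.089 -0.046 -3.864
v -1.6 -0.581 -2.656
v -2.94 -0.381 -4.196
v -1.452 -0.916 -2.988
v -2.648 -0.453 -4.588
v -1.159 -0.988 -3.381
v -2.324 -0.234 -4.891
v -0.835 -0.77 -3.683
v -2.091 0.191 -4.988
v -0.603 -0.344 -3.781
v -1.249 -2.291 0.826
v -1.744 -3.061 2.162
v -1.643 -0.417 1.759
v -2.138 -1.187 3.095
v -0.362 -2.273 1.165
v -0.857 -3.043 2.501
v -0.756 -0.399 2.098
v -1.251 -1.169 3.434
f 2 1 5
f 2 5 3
f 3 5 6
f 3 6 4
f 5 1 7
f 5 7 6
f 6 7 8
f 6 8 4
f 7 1 9
f 7 9 8
f 8 9 10
f 8 10 4
f 9 1 11
f 9 11 10
f 10 11 12
f 10 12 4
f 11 1 13
f 11 13 12
f 12 13 14
f 12 14 4
f 13 1 15
f 13 15 14
f 14 15 16
f 14 16 4
f 15 1 17
f 15 17 16
f 16 17 18
f 16 18 4
f 17 1 19
f 17 19 18
f 18 19 20
f 18 20 4
f 19 1 2
f 19 2 20
f 20 2 3
f 20 3 4
f 21 58 37
f 58 32 61
f 37 61 26
f 58 61 37
f 21 37 33
f 37 26 38
f 33 38 22
f 37 38 33
f 21 33 42
f 33 22 43
f 42 43 28
f 33 43 42
f 21 42 54
f 42 28 57
f 54 57 31
f 42 57 54
f 21 54 58
f 54 31 62
f 58 62 32
f 54 62 58
f 22 38 49
f 38 26 52
f 49 52 30
f 38 52 49
f 26 61 39
f 61 32 60
f 39 60 25
f 61 60 39
f 32 62 59
f 62 31 55
f 59 55 23
f 62 55 59
f 31 57 56
f 57 28 44
f 56 44 27
f 57 44 56
f 28 43 48
f 43 22 45
f 48 45 29
f 43 45 48
f 24 50 36
f 50 30 51
f 36 51 25
f 50 51 36
f 24 36 34
f 36 25 35
f 34 35 23
f 36 35 34
f 24 34 41
f 34 23 40
f 41 40 27
f 34 40 41
f 24 41 46
f 41 27 47
f 46 47 29
f 41 47 46
f 24 46 50
f 46 29 53
f 50 53 30
f 46 53 50
f 25 51 39
f 51 30 52
f 39 52 26
f 51 52 39
f 23 35 59
f 35 25 60
f 59 60 32
f 35 60 59
f 27 40 56
f 40 23 55
f 56 55 31
f 40 55 56
f 29 47 48
f 47 27 44
f 48 44 28
f 47 44 48
f 30 53 49
f 53 29 45
f 49 45 22
f 53 45 49
f 64 63 67
f 64 67 65
f 65 67 68
f 65 68 66
f 67 63 69
f 67 69 68
f 68 69 70
f 68 70 66
f 69 63 71
f 69 71 70
f 70 71 72
f 70 72 66
f 71 63 73
f 71 73 72
f 72 73 74
f 72 74 66
f 73 63 75
f 73 75 74
f 74 75 76
f 74 76 66
f 75 63 77
f 75 77 76
f 76 77 78
f 76 78 66
f 77 63 79
f 77 79 78
f 78 79 80
f 78 80 66
f 79 63 81
f 79 81 80
f 80 81 82
f 80 82 66
f 81 63 83
f 81 83 82
f 82 83 84
f 82 84 66
f 83 63 64
f 83 64 84
f 84 64 65
f 84 65 66
f 86 88 85
f 89 86 85
f 85 88 87
f 87 89 85
f 86 92 88
f 90 86 89
f 90 92 86
f 88 92 87
f 91 89 87
f 87 92 91
f 91 90 89
f 92 90 91



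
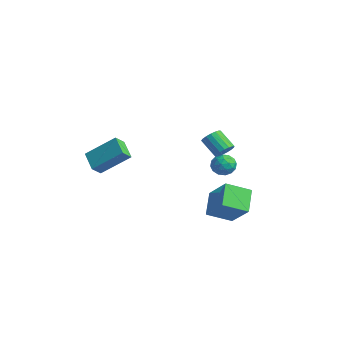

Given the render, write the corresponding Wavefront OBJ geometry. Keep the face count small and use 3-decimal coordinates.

v 1.431 0.57 -2.837
v 2.862 0.722 -1.55
v 1.857 1.931 -3.47
v 3.287 2.082 -2.183
v 2.413 -0.202 -3.837
v 3.843 -0.051 -2.55
v 2.838 1.158 -4.47
v 4.269 1.31 -3.183
v -0.702 2.111 -1.655
v -0.358 2.441 -2.257
v 0.378 2.099 -1.043
v 0.722 2.429 -1.645
v 0.217 2.827 -1.226
v -0.451 2.834 -1.604
v 0.471 1.706 -1.696
v -0.197 1.713 -2.074
v 0.367 2.19 -2.282
v 0.21 2.883 -1.992
v -0.19 1.657 -1.308
v -0.347 2.35 -1.018
v -0.625 2.277 -2.009
v 0.645 2.263 -1.291
v 0.348 2.497 -1.044
v 0.551 2.691 -1.398
v -0.68 2.508 -1.626
v -0.477 2.702 -1.98
v -0.139 2.929 -1.374
v 0.497 1.838 -1.32
v 0.7 2.032 -1.674
v -0.531 1.849 -1.902
v -0.328 2.043 -2.256
v 0.159 1.611 -1.926
v 0.003 2.323 -2.378
v 0.638 2.316 -2.019
v 0.49 1.891 -2.048
v 0.098 1.896 -2.271
v -0.089 2.731 -2.207
v 0.546 2.724 -1.848
v 0.249 2.958 -1.602
v -0.143 2.962 -1.824
v 0.337 2.584 -2.222
v -0.526 1.816 -1.452
v 0.109 1.809 -1.093
v 0.163 1.578 -1.476
v -0.229 1.582 -1.698
v -0.618 2.224 -1.281
v 0.017 2.217 -0.922
v -0.078 2.644 -1.029
v -0.47 2.649 -1.252
v -0.317 1.956 -1.078
v -4.534 -3.866 -1.259
v -3.613 -2.448 0.037
v -4.738 -3.234 -1.805
v -3.818 -1.816 -0.509
v -3.342 -4.044 -1.911
v -2.422 -2.626 -0.615
v -3.547 -3.412 -2.457
v -2.626 -1.994 -1.161
v 2.387 0.93 0.593
v 2.809 0.668 0.963
v 1.876 0.367 1.817
v 1.453 0.63 1.447
v 2.801 0.95 1.054
v 1.868 0.649 1.907
v 2.698 1.228 1.039
v 1.765 0.927 1.892
v 2.524 1.438 0.922
v 1.591 1.137 1.776
v 2.318 1.531 0.73
v 1.385 1.231 1.583
v 2.128 1.487 0.506
v 1.195 1.186 1.36
v 1.997 1.315 0.303
v 1.064 1.015 1.156
v 1.955 1.055 0.166
v 1.022 0.755 1.019
v 2.013 0.767 0.127
v 1.079 0.466 0.98
v 2.155 0.516 0.194
v 1.222 0.215 1.048
v 2.351 0.36 0.354
v 1.418 0.059 1.207
v 2.555 0.334 0.568
v 1.622 0.034 1.421
v 2.721 0.445 0.788
v 1.787 0.145 1.641
f 2 4 1
f 5 2 1
f 1 4 3
f 3 5 1
f 2 8 4
f 6 2 5
f 6 8 2
f 4 8 3
f 7 5 3
f 3 8 7
f 7 6 5
f 8 6 7
f 9 46 25
f 46 20 49
f 25 49 14
f 46 49 25
f 9 25 21
f 25 14 26
f 21 26 10
f 25 26 21
f 9 21 30
f 21 10 31
f 30 31 16
f 21 31 30
f 9 30 42
f 30 16 45
f 42 45 19
f 30 45 42
f 9 42 46
f 42 19 50
f 46 50 20
f 42 50 46
f 10 26 37
f 26 14 40
f 37 40 18
f 26 40 37
f 14 49 27
f 49 20 48
f 27 48 13
f 49 48 27
f 20 50 47
f 50 19 43
f 47 43 11
f 50 43 47
f 19 45 44
f 45 16 32
f 44 32 15
f 45 32 44
f 16 31 36
f 31 10 33
f 36 33 17
f 31 33 36
f 12 38 24
f 38 18 39
f 24 39 13
f 38 39 24
f 12 24 22
f 24 13 23
f 22 23 11
f 24 23 22
f 12 22 29
f 22 11 28
f 29 28 15
f 22 28 29
f 12 29 34
f 29 15 35
f 34 35 17
f 29 35 34
f 12 34 38
f 34 17 41
f 38 41 18
f 34 41 38
f 13 39 27
f 39 18 40
f 27 40 14
f 39 40 27
f 11 23 47
f 23 13 48
f 47 48 20
f 23 48 47
f 15 28 44
f 28 11 43
f 44 43 19
f 28 43 44
f 17 35 36
f 35 15 32
f 36 32 16
f 35 32 36
f 18 41 37
f 41 17 33
f 37 33 10
f 41 33 37
f 52 54 51
f 55 52 51
f 51 54 53
f 53 55 51
f 52 58 54
f 56 52 55
f 56 58 52
f 54 58 53
f 57 55 53
f 53 58 57
f 57 56 55
f 58 56 57
f 60 59 63
f 60 63 61
f 61 63 64
f 61 64 62
f 63 59 65
f 63 65 64
f 64 65 66
f 64 66 62
f 65 59 67
f 65 67 66
f 66 67 68
f 66 68 62
f 67 59 69
f 67 69 68
f 68 69 70
f 68 70 62
f 69 59 71
f 69 71 70
f 70 71 72
f 70 72 62
f 71 59 73
f 71 73 72
f 72 73 74
f 72 74 62
f 73 59 75
f 73 75 74
f 74 75 76
f 74 76 62
f 75 59 77
f 75 77 76
f 76 77 78
f 76 78 62
f 77 59 79
f 77 79 78
f 78 79 80
f 78 80 62
f 79 59 81
f 79 81 80
f 80 81 82
f 80 82 62
f 81 59 83
f 81 83 82
f 82 83 84
f 82 84 62
f 83 59 85
f 83 85 84
f 84 85 86
f 84 86 62
f 85 59 60
f 85 60 86
f 86 60 61
f 86 61 62



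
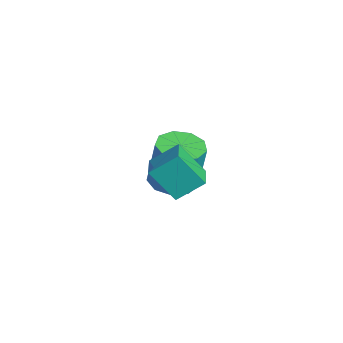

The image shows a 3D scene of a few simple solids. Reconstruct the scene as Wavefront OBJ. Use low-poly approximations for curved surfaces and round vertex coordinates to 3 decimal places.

v -2.7 -1.835 -1.715
v -1.81 -2.13 -1.784
v -1.571 -1.88 0.247
v -2.46 -1.585 0.315
v -1.836 -1.492 -1.859
v -1.597 -1.242 0.172
v -2.267 -1.014 -1.867
v -2.028 -0.765 0.164
v -2.9 -0.921 -1.804
v -2.661 -0.671 0.227
v -3.439 -1.255 -1.7
v -3.2 -1.005 0.331
v -3.632 -1.86 -1.602
v -3.393 -1.611 0.428
v -3.389 -2.454 -1.558
v -3.15 -2.205 0.473
v -2.823 -2.758 -1.588
v -2.584 -2.508 0.443
v -2.199 -2.63 -1.677
v -1.96 -2.38 0.354
v 1.48 -3.849 2.248
v 1.611 -2.867 2.976
v 0.405 -3.524 2.002
v 0.536 -2.542 2.73
v 1.984 -3.058 1.09
v 2.115 -2.076 1.818
v 0.909 -2.733 0.844
v 1.04 -1.751 1.572
f 2 1 5
f 2 5 3
f 3 5 6
f 3 6 4
f 5 1 7
f 5 7 6
f 6 7 8
f 6 8 4
f 7 1 9
f 7 9 8
f 8 9 10
f 8 10 4
f 9 1 11
f 9 11 10
f 10 11 12
f 10 12 4
f 11 1 13
f 11 13 12
f 12 13 14
f 12 14 4
f 13 1 15
f 13 15 14
f 14 15 16
f 14 16 4
f 15 1 17
f 15 17 16
f 16 17 18
f 16 18 4
f 17 1 19
f 17 19 18
f 18 19 20
f 18 20 4
f 19 1 2
f 19 2 20
f 20 2 3
f 20 3 4
f 22 24 21
f 25 22 21
f 21 24 23
f 23 25 21
f 22 28 24
f 26 22 25
f 26 28 22
f 24 28 23
f 27 25 23
f 23 28 27
f 27 26 25
f 28 26 27



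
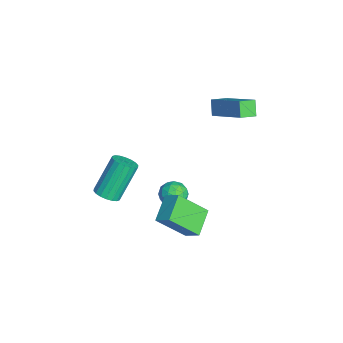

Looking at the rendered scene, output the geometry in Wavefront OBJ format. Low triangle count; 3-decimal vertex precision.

v 0.715 -0.648 -2.519
v 1.289 -0.444 -2.829
v 0.771 -1.616 -3.051
v 1.345 -1.412 -3.361
v 1.346 -1.54 -2.69
v 1.312 -0.941 -2.361
v 0.748 -1.119 -3.519
v 0.714 -0.52 -3.19
v 1.31 -0.735 -3.447
v 1.679 -0.995 -2.935
v 0.381 -1.065 -2.945
v 0.75 -1.325 -2.433
v 0.997 -0.461 -2.627
v 1.063 -1.599 -3.253
v 1.064 -1.674 -2.858
v 1.401 -1.554 -3.04
v 1.01 -0.753 -2.352
v 1.348 -0.634 -2.534
v 1.381 -1.278 -2.452
v 0.712 -1.426 -3.346
v 1.05 -1.307 -3.528
v 0.659 -0.506 -2.84
v 0.996 -0.386 -3.022
v 0.679 -0.782 -3.428
v 1.347 -0.512 -3.173
v 1.38 -1.081 -3.486
v 1.029 -0.909 -3.579
v 1.009 -0.557 -3.385
v 1.564 -0.665 -2.872
v 1.597 -1.234 -3.184
v 1.597 -1.309 -2.79
v 1.577 -0.958 -2.596
v 1.576 -0.836 -3.235
v 0.463 -0.826 -2.696
v 0.496 -1.395 -3.008
v 0.483 -1.102 -3.284
v 0.463 -0.751 -3.09
v 0.68 -0.979 -2.394
v 0.713 -1.548 -2.707
v 1.051 -1.503 -2.495
v 1.031 -1.151 -2.301
v 0.484 -1.224 -2.645
v 4.189 -3.914 0.5
v 4.601 -4.176 0.813
v 3.963 -3.388 2.313
v 3.551 -3.126 2
v 4.713 -3.954 0.745
v 4.076 -3.166 2.244
v 4.722 -3.725 0.627
v 4.084 -2.937 2.127
v 4.625 -3.532 0.485
v 3.988 -2.744 1.985
v 4.442 -3.415 0.346
v 3.804 -2.627 1.845
v 4.208 -3.398 0.237
v 3.571 -2.609 1.737
v 3.971 -3.482 0.181
v 3.333 -2.694 1.68
v 3.777 -3.652 0.187
v 3.139 -2.864 1.687
v 3.664 -3.874 0.256
v 3.027 -3.086 1.755
v 3.656 -4.103 0.373
v 3.018 -3.315 1.873
v 3.752 -4.296 0.515
v 3.115 -3.508 2.015
v 3.936 -4.413 0.655
v 3.298 -3.625 2.154
v 4.169 -4.431 0.763
v 3.532 -3.642 2.263
v 4.407 -4.346 0.82
v 3.769 -3.558 2.319
v 2.892 -0.651 -3.978
v 2.988 -1.911 -2.696
v 1.785 -0.181 -3.432
v 1.882 -1.442 -2.151
v 3.358 -0.118 -3.489
v 3.455 -1.379 -2.208
v 2.252 0.351 -2.944
v 2.348 -0.909 -1.662
v -1.406 0.793 0.063
v -1.913 0.79 0.708
v -1.75 1.499 -0.204
v -2.257 1.497 0.44
v -0.043 1.863 1.14
v -0.55 1.861 1.784
v -0.387 2.57 0.872
v -0.894 2.567 1.517
f 1 38 17
f 38 12 41
f 17 41 6
f 38 41 17
f 1 17 13
f 17 6 18
f 13 18 2
f 17 18 13
f 1 13 22
f 13 2 23
f 22 23 8
f 13 23 22
f 1 22 34
f 22 8 37
f 34 37 11
f 22 37 34
f 1 34 38
f 34 11 42
f 38 42 12
f 34 42 38
f 2 18 29
f 18 6 32
f 29 32 10
f 18 32 29
f 6 41 19
f 41 12 40
f 19 40 5
f 41 40 19
f 12 42 39
f 42 11 35
f 39 35 3
f 42 35 39
f 11 37 36
f 37 8 24
f 36 24 7
f 37 24 36
f 8 23 28
f 23 2 25
f 28 25 9
f 23 25 28
f 4 30 16
f 30 10 31
f 16 31 5
f 30 31 16
f 4 16 14
f 16 5 15
f 14 15 3
f 16 15 14
f 4 14 21
f 14 3 20
f 21 20 7
f 14 20 21
f 4 21 26
f 21 7 27
f 26 27 9
f 21 27 26
f 4 26 30
f 26 9 33
f 30 33 10
f 26 33 30
f 5 31 19
f 31 10 32
f 19 32 6
f 31 32 19
f 3 15 39
f 15 5 40
f 39 40 12
f 15 40 39
f 7 20 36
f 20 3 35
f 36 35 11
f 20 35 36
f 9 27 28
f 27 7 24
f 28 24 8
f 27 24 28
f 10 33 29
f 33 9 25
f 29 25 2
f 33 25 29
f 44 43 47
f 44 47 45
f 45 47 48
f 45 48 46
f 47 43 49
f 47 49 48
f 48 49 50
f 48 50 46
f 49 43 51
f 49 51 50
f 50 51 52
f 50 52 46
f 51 43 53
f 51 53 52
f 52 53 54
f 52 54 46
f 53 43 55
f 53 55 54
f 54 55 56
f 54 56 46
f 55 43 57
f 55 57 56
f 56 57 58
f 56 58 46
f 57 43 59
f 57 59 58
f 58 59 60
f 58 60 46
f 59 43 61
f 59 61 60
f 60 61 62
f 60 62 46
f 61 43 63
f 61 63 62
f 62 63 64
f 62 64 46
f 63 43 65
f 63 65 64
f 64 65 66
f 64 66 46
f 65 43 67
f 65 67 66
f 66 67 68
f 66 68 46
f 67 43 69
f 67 69 68
f 68 69 70
f 68 70 46
f 69 43 71
f 69 71 70
f 70 71 72
f 70 72 46
f 71 43 44
f 71 44 72
f 72 44 45
f 72 45 46
f 74 76 73
f 77 74 73
f 73 76 75
f 75 77 73
f 74 80 76
f 78 74 77
f 78 80 74
f 76 80 75
f 79 77 75
f 75 80 79
f 79 78 77
f 80 78 79
f 82 84 81
f 85 82 81
f 81 84 83
f 83 85 81
f 82 88 84
f 86 82 85
f 86 88 82
f 84 88 83
f 87 85 83
f 83 88 87
f 87 86 85
f 88 86 87



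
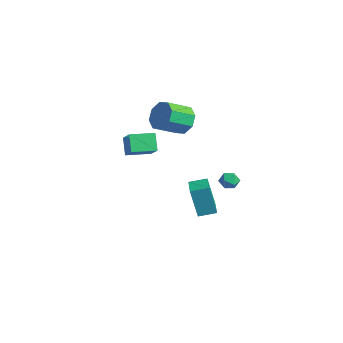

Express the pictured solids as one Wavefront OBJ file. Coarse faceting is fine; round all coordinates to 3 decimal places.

v 2.516 -3.005 3.383
v 3.778 -3.187 4.298
v 2.777 -1.591 3.303
v 4.04 -1.773 4.218
v 3.2 -3.187 2.402
v 4.463 -3.369 3.317
v 3.462 -1.773 2.322
v 4.724 -1.955 3.237
v 3.693 3.601 -0.983
v 4.049 3.057 -1.034
v 2.811 3.023 -0.966
v 3.167 2.479 -1.017
v 3.187 2.831 -0.469
v 3.732 3.188 -0.48
v 3.128 2.892 -1.52
v 3.673 3.249 -1.531
v 3.699 2.619 -1.367
v 3.736 2.581 -0.717
v 3.124 3.499 -1.283
v 3.161 3.461 -0.633
v 0.963 2.188 -4.256
v 0.671 1.818 -2.271
v 1.355 3.197 -4.01
v 1.063 2.827 -2.025
v 2.377 1.613 -4.155
v 2.085 1.243 -2.17
v 2.769 2.622 -3.909
v 2.477 2.252 -1.924
v 1.577 1.076 3.399
v 2.304 0.789 2.744
v 2.41 -0.683 3.505
v 1.683 -0.396 4.161
v 2.595 1.138 3.378
v 2.701 -0.333 4.14
v 2.29 1.451 4.025
v 2.396 -0.021 4.787
v 1.567 1.544 4.305
v 1.673 0.073 5.067
v 0.85 1.363 4.055
v 0.956 -0.109 4.816
v 0.559 1.013 3.42
v 0.665 -0.458 4.182
v 0.864 0.701 2.773
v 0.97 -0.771 3.535
v 1.587 0.607 2.493
v 1.693 -0.864 3.255
f 2 4 1
f 5 2 1
f 1 4 3
f 3 5 1
f 2 8 4
f 6 2 5
f 6 8 2
f 4 8 3
f 7 5 3
f 3 8 7
f 7 6 5
f 8 6 7
f 9 20 14
f 9 14 10
f 9 10 16
f 9 16 19
f 9 19 20
f 10 14 18
f 14 20 13
f 20 19 11
f 19 16 15
f 16 10 17
f 12 18 13
f 12 13 11
f 12 11 15
f 12 15 17
f 12 17 18
f 13 18 14
f 11 13 20
f 15 11 19
f 17 15 16
f 18 17 10
f 22 24 21
f 25 22 21
f 21 24 23
f 23 25 21
f 22 28 24
f 26 22 25
f 26 28 22
f 24 28 23
f 27 25 23
f 23 28 27
f 27 26 25
f 28 26 27
f 30 29 33
f 30 33 31
f 31 33 34
f 31 34 32
f 33 29 35
f 33 35 34
f 34 35 36
f 34 36 32
f 35 29 37
f 35 37 36
f 36 37 38
f 36 38 32
f 37 29 39
f 37 39 38
f 38 39 40
f 38 40 32
f 39 29 41
f 39 41 40
f 40 41 42
f 40 42 32
f 41 29 43
f 41 43 42
f 42 43 44
f 42 44 32
f 43 29 45
f 43 45 44
f 44 45 46
f 44 46 32
f 45 29 30
f 45 30 46
f 46 30 31
f 46 31 32



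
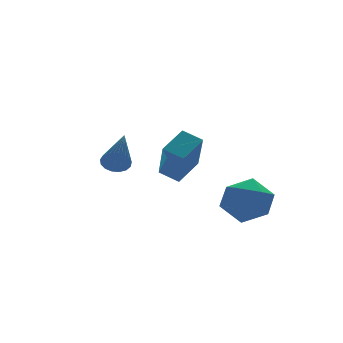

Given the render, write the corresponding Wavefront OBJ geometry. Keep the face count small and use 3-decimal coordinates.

v 2.289 -1.11 -0.908
v 3.058 -1.789 -0.351
v 2.222 -2.351 -2.329
v 2.991 -3.03 -1.772
v 1.91 -2.906 -1.351
v 1.951 -2.139 -0.472
v 3.329 -2.001 -2.208
v 3.37 -1.234 -1.329
v 3.701 -2.34 -1.155
v 2.824 -2.899 -0.625
v 2.456 -1.241 -2.055
v 1.579 -1.8 -1.525
v 0.929 1.839 -0.91
v 0.481 0.691 0.852
v 2.078 2.327 -0.299
v 1.63 1.18 1.463
v 1.43 1.1 -1.263
v 0.982 -0.047 0.499
v 2.579 1.589 -0.652
v 2.131 0.441 1.11
v -2.114 -0.417 1.047
v -1.693 -0.8 0.858
v -2.306 -1.503 2.833
v -1.544 -0.598 0.998
v -1.526 -0.354 1.148
v -1.643 -0.124 1.275
v -1.867 0.038 1.35
v -2.148 0.097 1.355
v -2.422 0.038 1.29
v -2.624 -0.126 1.169
v -2.71 -0.356 1.02
v -2.66 -0.6 0.877
v -2.484 -0.802 0.773
v -2.224 -0.915 0.732
v -1.938 -0.915 0.762
f 1 12 6
f 1 6 2
f 1 2 8
f 1 8 11
f 1 11 12
f 2 6 10
f 6 12 5
f 12 11 3
f 11 8 7
f 8 2 9
f 4 10 5
f 4 5 3
f 4 3 7
f 4 7 9
f 4 9 10
f 5 10 6
f 3 5 12
f 7 3 11
f 9 7 8
f 10 9 2
f 14 16 13
f 17 14 13
f 13 16 15
f 15 17 13
f 14 20 16
f 18 14 17
f 18 20 14
f 16 20 15
f 19 17 15
f 15 20 19
f 19 18 17
f 20 18 19
f 22 21 24
f 22 24 23
f 24 21 25
f 24 25 23
f 25 21 26
f 25 26 23
f 26 21 27
f 26 27 23
f 27 21 28
f 27 28 23
f 28 21 29
f 28 29 23
f 29 21 30
f 29 30 23
f 30 21 31
f 30 31 23
f 31 21 32
f 31 32 23
f 32 21 33
f 32 33 23
f 33 21 34
f 33 34 23
f 34 21 35
f 34 35 23
f 35 21 22
f 35 22 23



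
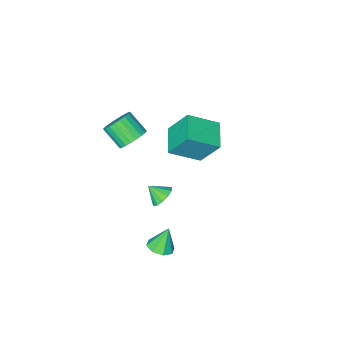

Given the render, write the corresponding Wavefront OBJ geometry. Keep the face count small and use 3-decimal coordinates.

v -1.127 -0.688 -2.365
v -0.585 -0.854 -2.916
v -0.633 -1.372 -1.675
v -0.427 -0.508 -2.686
v -0.491 -0.218 -2.354
v -0.757 -0.078 -2.025
v -1.14 -0.132 -1.805
v -1.519 -0.362 -1.762
v -1.773 -0.695 -1.911
v -1.822 -1.027 -2.204
v -1.65 -1.25 -2.549
v -1.312 -1.296 -2.835
v -0.915 -1.148 -2.972
v 0.285 1.213 -4.54
v 0.999 1.491 -4.248
v -0.285 1.187 -3.12
v 0.604 1.955 -4.398
v 0.022 1.984 -4.631
v -0.406 1.561 -4.811
v -0.429 0.934 -4.832
v -0.033 0.471 -4.681
v 0.549 0.442 -4.448
v 0.976 0.865 -4.268
v -5.42 -1.323 1.486
v -3.776 -2.119 2.522
v -4.447 0.114 1.047
v -2.803 -0.682 2.083
v -4.777 -2.298 -0.283
v -3.133 -3.094 0.753
v -3.804 -0.861 -0.722
v -2.16 -1.657 0.314
v 0.02 -1.792 2.78
v 0.52 -2.195 2.122
v 0.84 -3.332 3.062
v 0.34 -2.928 3.72
v 0.768 -1.992 2.283
v 1.088 -3.129 3.224
v 0.902 -1.758 2.52
v 1.222 -2.895 3.461
v 0.902 -1.529 2.797
v 1.222 -2.666 3.738
v 0.767 -1.34 3.071
v 1.087 -2.477 4.012
v 0.519 -1.22 3.3
v 0.839 -2.357 4.241
v 0.195 -1.187 3.451
v 0.514 -2.324 4.392
v -0.156 -1.246 3.499
v 0.164 -2.383 4.44
v -0.48 -1.388 3.438
v -0.16 -2.525 4.378
v -0.728 -1.591 3.276
v -0.408 -2.728 4.217
v -0.862 -1.825 3.039
v -0.542 -2.962 3.98
v -0.862 -2.054 2.762
v -0.542 -3.191 3.703
v -0.727 -2.243 2.488
v -0.407 -3.38 3.429
v -0.479 -2.363 2.259
v -0.159 -3.5 3.2
v -0.154 -2.396 2.108
v 0.165 -3.533 3.049
v 0.196 -2.337 2.06
v 0.516 -3.474 3.001
f 2 1 4
f 2 4 3
f 4 1 5
f 4 5 3
f 5 1 6
f 5 6 3
f 6 1 7
f 6 7 3
f 7 1 8
f 7 8 3
f 8 1 9
f 8 9 3
f 9 1 10
f 9 10 3
f 10 1 11
f 10 11 3
f 11 1 12
f 11 12 3
f 12 1 13
f 12 13 3
f 13 1 2
f 13 2 3
f 15 14 17
f 15 17 16
f 17 14 18
f 17 18 16
f 18 14 19
f 18 19 16
f 19 14 20
f 19 20 16
f 20 14 21
f 20 21 16
f 21 14 22
f 21 22 16
f 22 14 23
f 22 23 16
f 23 14 15
f 23 15 16
f 25 27 24
f 28 25 24
f 24 27 26
f 26 28 24
f 25 31 27
f 29 25 28
f 29 31 25
f 27 31 26
f 30 28 26
f 26 31 30
f 30 29 28
f 31 29 30
f 33 32 36
f 33 36 34
f 34 36 37
f 34 37 35
f 36 32 38
f 36 38 37
f 37 38 39
f 37 39 35
f 38 32 40
f 38 40 39
f 39 40 41
f 39 41 35
f 40 32 42
f 40 42 41
f 41 42 43
f 41 43 35
f 42 32 44
f 42 44 43
f 43 44 45
f 43 45 35
f 44 32 46
f 44 46 45
f 45 46 47
f 45 47 35
f 46 32 48
f 46 48 47
f 47 48 49
f 47 49 35
f 48 32 50
f 48 50 49
f 49 50 51
f 49 51 35
f 50 32 52
f 50 52 51
f 51 52 53
f 51 53 35
f 52 32 54
f 52 54 53
f 53 54 55
f 53 55 35
f 54 32 56
f 54 56 55
f 55 56 57
f 55 57 35
f 56 32 58
f 56 58 57
f 57 58 59
f 57 59 35
f 58 32 60
f 58 60 59
f 59 60 61
f 59 61 35
f 60 32 62
f 60 62 61
f 61 62 63
f 61 63 35
f 62 32 64
f 62 64 63
f 63 64 65
f 63 65 35
f 64 32 33
f 64 33 65
f 65 33 34
f 65 34 35



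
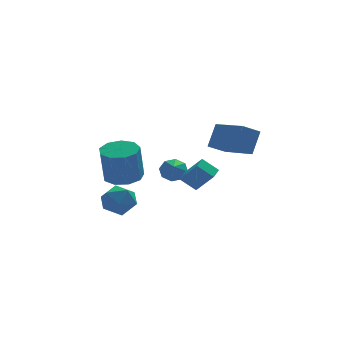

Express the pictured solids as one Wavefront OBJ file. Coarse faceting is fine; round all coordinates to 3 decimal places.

v 1.894 -3.427 1.23
v 0.898 -3.744 1.798
v 1.04 -1.525 0.792
v 0.044 -1.842 1.361
v 2.456 -2.878 2.519
v 1.46 -3.195 3.088
v 1.602 -0.976 2.082
v 0.606 -1.293 2.65
v -3.316 3.884 -4.05
v -2.582 3.225 -3.555
v -4.418 2.495 -4.265
v -3.684 1.836 -3.77
v -4.216 2.607 -3.185
v -3.535 3.465 -3.053
v -3.465 2.255 -4.767
v -2.784 3.113 -4.635
v -2.674 2.218 -3.998
v -3.138 2.435 -3.021
v -3.862 3.285 -4.799
v -4.326 3.502 -3.822
v -0.532 2.906 -2.007
v -0.154 2.503 -2.543
v -0.868 1.534 -1.213
v 0.196 2.674 -2.101
v 0.119 2.98 -1.603
v -0.339 3.243 -1.342
v -0.91 3.309 -1.47
v -1.261 3.138 -1.913
v -1.184 2.832 -2.41
v -0.726 2.569 -2.671
v -3.032 3.83 -2.539
v -1.951 3.662 -2.422
v -2.247 3.242 -0.303
v -3.328 3.41 -0.421
v -2.114 4.387 -2.301
v -2.41 3.967 -0.182
v -2.706 4.851 -2.291
v -3.002 4.431 -0.173
v -3.451 4.838 -2.398
v -3.747 4.417 -0.279
v -4 4.353 -2.571
v -4.295 3.932 -0.452
v -4.096 3.623 -2.729
v -4.391 3.203 -0.61
v -3.694 2.991 -2.798
v -3.99 2.57 -0.68
v -2.983 2.751 -2.747
v -3.278 2.331 -0.628
v -2.295 3.016 -2.598
v -2.59 2.596 -0.479
v -0.905 0.157 -1.575
v -0.17 -0.578 -0.425
v -0.446 0.877 -1.408
v 0.289 0.142 -0.259
v -0.109 -0.182 -2.301
v 0.626 -0.917 -1.152
v 0.35 0.538 -2.135
v 1.085 -0.197 -0.985
f 2 4 1
f 5 2 1
f 1 4 3
f 3 5 1
f 2 8 4
f 6 2 5
f 6 8 2
f 4 8 3
f 7 5 3
f 3 8 7
f 7 6 5
f 8 6 7
f 9 20 14
f 9 14 10
f 9 10 16
f 9 16 19
f 9 19 20
f 10 14 18
f 14 20 13
f 20 19 11
f 19 16 15
f 16 10 17
f 12 18 13
f 12 13 11
f 12 11 15
f 12 15 17
f 12 17 18
f 13 18 14
f 11 13 20
f 15 11 19
f 17 15 16
f 18 17 10
f 22 21 24
f 22 24 23
f 24 21 25
f 24 25 23
f 25 21 26
f 25 26 23
f 26 21 27
f 26 27 23
f 27 21 28
f 27 28 23
f 28 21 29
f 28 29 23
f 29 21 30
f 29 30 23
f 30 21 22
f 30 22 23
f 32 31 35
f 32 35 33
f 33 35 36
f 33 36 34
f 35 31 37
f 35 37 36
f 36 37 38
f 36 38 34
f 37 31 39
f 37 39 38
f 38 39 40
f 38 40 34
f 39 31 41
f 39 41 40
f 40 41 42
f 40 42 34
f 41 31 43
f 41 43 42
f 42 43 44
f 42 44 34
f 43 31 45
f 43 45 44
f 44 45 46
f 44 46 34
f 45 31 47
f 45 47 46
f 46 47 48
f 46 48 34
f 47 31 49
f 47 49 48
f 48 49 50
f 48 50 34
f 49 31 32
f 49 32 50
f 50 32 33
f 50 33 34
f 52 54 51
f 55 52 51
f 51 54 53
f 53 55 51
f 52 58 54
f 56 52 55
f 56 58 52
f 54 58 53
f 57 55 53
f 53 58 57
f 57 56 55
f 58 56 57



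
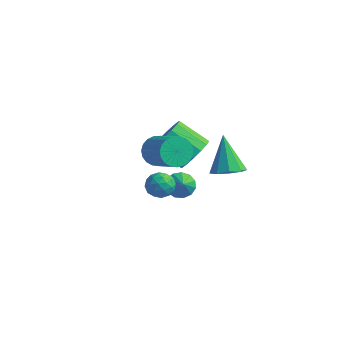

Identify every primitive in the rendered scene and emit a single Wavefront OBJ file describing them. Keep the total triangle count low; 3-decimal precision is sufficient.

v 2.714 -3.657 0.131
v 3.325 -3.225 0.25
v 3.115 -4.455 0.97
v 3.726 -4.023 1.089
v 3.042 -3.78 1.305
v 2.794 -3.287 0.787
v 3.646 -4.393 0.433
v 3.398 -3.9 -0.085
v 3.9 -3.68 0.437
v 3.527 -3.301 0.976
v 2.913 -4.379 0.244
v 2.54 -4 0.783
v 2.984 -3.371 0.117
v 3.456 -4.309 1.103
v 3.054 -4.166 1.23
v 3.413 -3.912 1.3
v 2.672 -3.407 0.432
v 3.031 -3.154 0.502
v 2.865 -3.48 1.122
v 3.409 -4.526 0.718
v 3.768 -4.273 0.788
v 3.027 -3.768 -0.08
v 3.386 -3.514 -0.01
v 3.575 -4.2 0.098
v 3.681 -3.385 0.297
v 3.917 -3.853 0.79
v 3.87 -4.071 0.404
v 3.725 -3.781 0.1
v 3.462 -3.162 0.614
v 3.698 -3.631 1.106
v 3.296 -3.488 1.234
v 3.15 -3.198 0.929
v 3.8 -3.429 0.723
v 2.742 -4.049 0.114
v 2.978 -4.518 0.606
v 3.29 -4.482 0.291
v 3.144 -4.192 -0.014
v 2.523 -3.827 0.43
v 2.759 -4.295 0.923
v 2.715 -3.899 1.12
v 2.57 -3.609 0.816
v 2.64 -4.251 0.497
v 4.015 0.306 -0.492
v 4.753 0.822 -0.357
v 3.205 0.974 1.372
v 4.319 1.148 -0.662
v 3.742 1.08 -0.887
v 3.294 0.65 -0.929
v 3.183 0.06 -0.766
v 3.461 -0.415 -0.475
v 3.999 -0.552 -0.192
v 4.544 -0.288 -0.05
v 4.842 0.255 -0.115
v 0.421 2.442 -2.117
v 1.01 2.61 -1.215
v -0.512 2.185 -0.142
v -1.101 2.018 -1.043
v 0.784 3.112 -1.337
v -0.738 2.687 -0.264
v 0.46 3.435 -1.668
v -1.061 3.01 -0.595
v 0.126 3.492 -2.119
v -1.395 3.067 -1.046
v -0.129 3.267 -2.57
v -1.651 2.843 -1.496
v -0.237 2.822 -2.899
v -1.758 2.397 -1.825
v -0.168 2.275 -3.018
v -1.69 1.85 -1.945
v 0.058 1.773 -2.896
v -1.464 1.348 -1.823
v 0.381 1.45 -2.565
v -1.14 1.025 -1.492
v 0.715 1.393 -2.114
v -0.806 0.968 -1.041
v 0.971 1.617 -1.664
v -0.551 1.193 -0.59
v 1.078 2.063 -1.335
v -0.443 1.638 -0.261
v -0.236 0.33 -0.936
v 0.253 0.975 -1.353
v 1.865 0.394 -0.361
v 1.376 -0.25 0.056
v 0.129 1.157 -1.045
v 1.741 0.576 -0.053
v -0.058 1.196 -0.718
v 1.554 0.615 0.273
v -0.276 1.085 -0.429
v 1.336 0.505 0.563
v -0.487 0.844 -0.228
v 1.126 0.263 0.764
v -0.654 0.514 -0.149
v 0.958 -0.067 0.843
v -0.749 0.152 -0.206
v 0.863 -0.428 0.786
v -0.756 -0.179 -0.389
v 0.856 -0.759 0.603
v -0.672 -0.422 -0.667
v 0.94 -1.002 0.325
v -0.514 -0.535 -0.991
v 1.099 -1.115 0.001
v -0.307 -0.498 -1.306
v 1.305 -1.079 -0.314
v -0.088 -0.318 -1.557
v 1.524 -0.899 -0.565
v 0.106 -0.026 -1.7
v 1.718 -0.607 -0.708
v 0.24 0.327 -1.712
v 1.852 -0.253 -0.72
v 0.292 0.681 -1.589
v 1.904 0.101 -0.597
v 2.978 -2.027 -0.592
v 3.566 -1.943 -1.032
v 3.642 -2.673 0.172
v 3.572 -1.622 -0.766
v 3.389 -1.43 -0.444
v 3.076 -1.427 -0.17
v 2.731 -1.615 -0.029
v 2.465 -1.934 -0.066
v 2.362 -2.282 -0.271
v 2.454 -2.55 -0.577
v 2.713 -2.651 -0.888
v 3.056 -2.555 -1.105
v 3.374 -2.291 -1.159
f 1 38 17
f 38 12 41
f 17 41 6
f 38 41 17
f 1 17 13
f 17 6 18
f 13 18 2
f 17 18 13
f 1 13 22
f 13 2 23
f 22 23 8
f 13 23 22
f 1 22 34
f 22 8 37
f 34 37 11
f 22 37 34
f 1 34 38
f 34 11 42
f 38 42 12
f 34 42 38
f 2 18 29
f 18 6 32
f 29 32 10
f 18 32 29
f 6 41 19
f 41 12 40
f 19 40 5
f 41 40 19
f 12 42 39
f 42 11 35
f 39 35 3
f 42 35 39
f 11 37 36
f 37 8 24
f 36 24 7
f 37 24 36
f 8 23 28
f 23 2 25
f 28 25 9
f 23 25 28
f 4 30 16
f 30 10 31
f 16 31 5
f 30 31 16
f 4 16 14
f 16 5 15
f 14 15 3
f 16 15 14
f 4 14 21
f 14 3 20
f 21 20 7
f 14 20 21
f 4 21 26
f 21 7 27
f 26 27 9
f 21 27 26
f 4 26 30
f 26 9 33
f 30 33 10
f 26 33 30
f 5 31 19
f 31 10 32
f 19 32 6
f 31 32 19
f 3 15 39
f 15 5 40
f 39 40 12
f 15 40 39
f 7 20 36
f 20 3 35
f 36 35 11
f 20 35 36
f 9 27 28
f 27 7 24
f 28 24 8
f 27 24 28
f 10 33 29
f 33 9 25
f 29 25 2
f 33 25 29
f 44 43 46
f 44 46 45
f 46 43 47
f 46 47 45
f 47 43 48
f 47 48 45
f 48 43 49
f 48 49 45
f 49 43 50
f 49 50 45
f 50 43 51
f 50 51 45
f 51 43 52
f 51 52 45
f 52 43 53
f 52 53 45
f 53 43 44
f 53 44 45
f 55 54 58
f 55 58 56
f 56 58 59
f 56 59 57
f 58 54 60
f 58 60 59
f 59 60 61
f 59 61 57
f 60 54 62
f 60 62 61
f 61 62 63
f 61 63 57
f 62 54 64
f 62 64 63
f 63 64 65
f 63 65 57
f 64 54 66
f 64 66 65
f 65 66 67
f 65 67 57
f 66 54 68
f 66 68 67
f 67 68 69
f 67 69 57
f 68 54 70
f 68 70 69
f 69 70 71
f 69 71 57
f 70 54 72
f 70 72 71
f 71 72 73
f 71 73 57
f 72 54 74
f 72 74 73
f 73 74 75
f 73 75 57
f 74 54 76
f 74 76 75
f 75 76 77
f 75 77 57
f 76 54 78
f 76 78 77
f 77 78 79
f 77 79 57
f 78 54 55
f 78 55 79
f 79 55 56
f 79 56 57
f 81 80 84
f 81 84 82
f 82 84 85
f 82 85 83
f 84 80 86
f 84 86 85
f 85 86 87
f 85 87 83
f 86 80 88
f 86 88 87
f 87 88 89
f 87 89 83
f 88 80 90
f 88 90 89
f 89 90 91
f 89 91 83
f 90 80 92
f 90 92 91
f 91 92 93
f 91 93 83
f 92 80 94
f 92 94 93
f 93 94 95
f 93 95 83
f 94 80 96
f 94 96 95
f 95 96 97
f 95 97 83
f 96 80 98
f 96 98 97
f 97 98 99
f 97 99 83
f 98 80 100
f 98 100 99
f 99 100 101
f 99 101 83
f 100 80 102
f 100 102 101
f 101 102 103
f 101 103 83
f 102 80 104
f 102 104 103
f 103 104 105
f 103 105 83
f 104 80 106
f 104 106 105
f 105 106 107
f 105 107 83
f 106 80 108
f 106 108 107
f 107 108 109
f 107 109 83
f 108 80 110
f 108 110 109
f 109 110 111
f 109 111 83
f 110 80 81
f 110 81 111
f 111 81 82
f 111 82 83
f 113 112 115
f 113 115 114
f 115 112 116
f 115 116 114
f 116 112 117
f 116 117 114
f 117 112 118
f 117 118 114
f 118 112 119
f 118 119 114
f 119 112 120
f 119 120 114
f 120 112 121
f 120 121 114
f 121 112 122
f 121 122 114
f 122 112 123
f 122 123 114
f 123 112 124
f 123 124 114
f 124 112 113
f 124 113 114



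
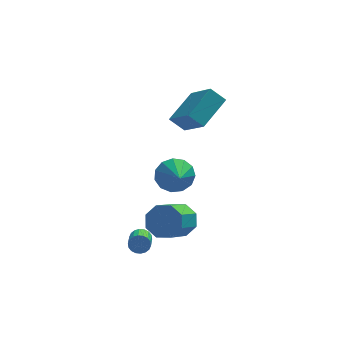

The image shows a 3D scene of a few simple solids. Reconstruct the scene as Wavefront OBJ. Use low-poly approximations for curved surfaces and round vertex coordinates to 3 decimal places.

v -0.847 -0.673 -2.17
v -0.587 -0.872 -2.587
v -0.753 -1.927 -2.186
v -1.013 -1.727 -1.77
v -0.415 -0.839 -2.429
v -0.581 -1.893 -2.028
v -0.329 -0.773 -2.22
v -0.495 -1.827 -1.819
v -0.345 -0.687 -2.001
v -0.511 -1.742 -1.6
v -0.461 -0.599 -1.815
v -0.627 -1.653 -1.414
v -0.653 -0.525 -1.7
v -0.819 -1.579 -1.299
v -0.883 -0.48 -1.678
v -1.049 -1.534 -1.277
v -1.107 -0.473 -1.754
v -1.273 -1.528 -1.353
v -1.279 -0.507 -1.912
v -1.445 -1.561 -1.511
v -1.365 -0.573 -2.121
v -1.531 -1.627 -1.72
v -1.349 -0.658 -2.34
v -1.515 -1.713 -1.939
v -1.233 -0.747 -2.526
v -1.399 -1.801 -2.125
v -1.041 -0.821 -2.641
v -1.207 -1.875 -2.24
v -0.811 -0.866 -2.663
v -0.977 -1.92 -2.262
v 0.98 1.299 0.627
v 1.744 1.037 0.073
v 1.06 0.001 1.353
v 1.953 1.296 0.514
v 1.853 1.556 0.99
v 1.476 1.735 1.352
v 0.941 1.775 1.483
v 0.419 1.665 1.343
v 0.075 1.438 0.975
v 0.018 1.168 0.497
v 0.267 0.939 0.06
v 0.742 0.825 -0.196
v 1.293 0.861 -0.192
v 2.442 2.067 3.402
v 1.726 2.284 4.095
v 1.717 3.487 2.21
v 1.001 3.703 2.904
v 3.679 3.417 4.256
v 2.963 3.633 4.95
v 2.954 4.836 3.065
v 2.238 5.053 3.758
v 1.079 0.634 -2.093
v 1.463 1.005 -1.283
v 0.605 -0.303 -0.277
v 0.221 -0.674 -1.087
v 0.806 1.307 -1.451
v -0.052 -0 -0.445
v 0.309 1.215 -1.994
v -0.549 -0.092 -0.988
v 0.263 0.783 -2.596
v -0.595 -0.525 -1.59
v 0.695 0.263 -2.903
v -0.163 -1.045 -1.897
v 1.352 -0.04 -2.735
v 0.494 -1.347 -1.729
v 1.849 0.052 -2.192
v 0.991 -1.255 -1.186
v 1.895 0.485 -1.59
v 1.037 -0.823 -0.584
f 2 1 5
f 2 5 3
f 3 5 6
f 3 6 4
f 5 1 7
f 5 7 6
f 6 7 8
f 6 8 4
f 7 1 9
f 7 9 8
f 8 9 10
f 8 10 4
f 9 1 11
f 9 11 10
f 10 11 12
f 10 12 4
f 11 1 13
f 11 13 12
f 12 13 14
f 12 14 4
f 13 1 15
f 13 15 14
f 14 15 16
f 14 16 4
f 15 1 17
f 15 17 16
f 16 17 18
f 16 18 4
f 17 1 19
f 17 19 18
f 18 19 20
f 18 20 4
f 19 1 21
f 19 21 20
f 20 21 22
f 20 22 4
f 21 1 23
f 21 23 22
f 22 23 24
f 22 24 4
f 23 1 25
f 23 25 24
f 24 25 26
f 24 26 4
f 25 1 27
f 25 27 26
f 26 27 28
f 26 28 4
f 27 1 29
f 27 29 28
f 28 29 30
f 28 30 4
f 29 1 2
f 29 2 30
f 30 2 3
f 30 3 4
f 32 31 34
f 32 34 33
f 34 31 35
f 34 35 33
f 35 31 36
f 35 36 33
f 36 31 37
f 36 37 33
f 37 31 38
f 37 38 33
f 38 31 39
f 38 39 33
f 39 31 40
f 39 40 33
f 40 31 41
f 40 41 33
f 41 31 42
f 41 42 33
f 42 31 43
f 42 43 33
f 43 31 32
f 43 32 33
f 45 47 44
f 48 45 44
f 44 47 46
f 46 48 44
f 45 51 47
f 49 45 48
f 49 51 45
f 47 51 46
f 50 48 46
f 46 51 50
f 50 49 48
f 51 49 50
f 53 52 56
f 53 56 54
f 54 56 57
f 54 57 55
f 56 52 58
f 56 58 57
f 57 58 59
f 57 59 55
f 58 52 60
f 58 60 59
f 59 60 61
f 59 61 55
f 60 52 62
f 60 62 61
f 61 62 63
f 61 63 55
f 62 52 64
f 62 64 63
f 63 64 65
f 63 65 55
f 64 52 66
f 64 66 65
f 65 66 67
f 65 67 55
f 66 52 68
f 66 68 67
f 67 68 69
f 67 69 55
f 68 52 53
f 68 53 69
f 69 53 54
f 69 54 55



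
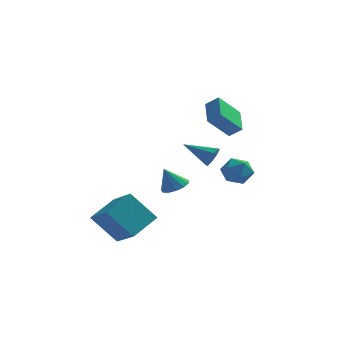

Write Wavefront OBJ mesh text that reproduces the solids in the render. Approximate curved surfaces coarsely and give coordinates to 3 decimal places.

v -0.692 3.318 -2.256
v -0.254 3.969 -1.986
v -1.288 3.182 -0.964
v -0.655 4.141 -2.153
v -1.068 4.051 -2.353
v -1.362 3.729 -2.522
v -1.443 3.276 -2.607
v -1.286 2.837 -2.581
v -0.94 2.55 -2.451
v -0.515 2.507 -2.26
v -0.147 2.721 -2.068
v 0.049 3.125 -1.935
v 0.009 3.59 -1.905
v 3.354 0.509 -0.106
v 3.794 -0.215 0.291
v 2.026 -0.025 0.389
v 2.466 -0.749 0.786
v 2.578 0.113 1.132
v 3.399 0.443 0.827
v 2.421 -0.683 -0.147
v 3.242 -0.353 -0.452
v 3.217 -0.952 0.266
v 3.314 -0.461 1.056
v 2.506 0.221 -0.376
v 2.603 0.712 0.414
v -4.271 -2.639 -2.297
v -3.264 -1.326 -1.493
v -2.901 -2.741 -3.846
v -1.894 -1.428 -3.042
v -3.206 -4.092 -1.258
v -2.199 -2.779 -0.454
v -1.836 -4.194 -2.807
v -0.829 -2.881 -2.003
v 1.297 0.523 3.547
v 1.992 0.418 4.077
v 1.031 2.099 4.21
v 1.725 1.993 4.74
v 2.355 1.227 2.3
v 3.049 1.121 2.83
v 2.088 2.802 2.963
v 2.783 2.697 3.493
v 1.711 -0.592 1.436
v 2.006 -0.146 1.857
v 0.149 -0.208 2.124
v 1.861 0.071 1.407
v 1.628 -0.1 0.974
v 1.444 -0.558 0.811
v 1.417 -1.037 1.015
v 1.562 -1.254 1.465
v 1.794 -1.084 1.898
v 1.978 -0.625 2.06
f 2 1 4
f 2 4 3
f 4 1 5
f 4 5 3
f 5 1 6
f 5 6 3
f 6 1 7
f 6 7 3
f 7 1 8
f 7 8 3
f 8 1 9
f 8 9 3
f 9 1 10
f 9 10 3
f 10 1 11
f 10 11 3
f 11 1 12
f 11 12 3
f 12 1 13
f 12 13 3
f 13 1 2
f 13 2 3
f 14 25 19
f 14 19 15
f 14 15 21
f 14 21 24
f 14 24 25
f 15 19 23
f 19 25 18
f 25 24 16
f 24 21 20
f 21 15 22
f 17 23 18
f 17 18 16
f 17 16 20
f 17 20 22
f 17 22 23
f 18 23 19
f 16 18 25
f 20 16 24
f 22 20 21
f 23 22 15
f 27 29 26
f 30 27 26
f 26 29 28
f 28 30 26
f 27 33 29
f 31 27 30
f 31 33 27
f 29 33 28
f 32 30 28
f 28 33 32
f 32 31 30
f 33 31 32
f 35 37 34
f 38 35 34
f 34 37 36
f 36 38 34
f 35 41 37
f 39 35 38
f 39 41 35
f 37 41 36
f 40 38 36
f 36 41 40
f 40 39 38
f 41 39 40
f 43 42 45
f 43 45 44
f 45 42 46
f 45 46 44
f 46 42 47
f 46 47 44
f 47 42 48
f 47 48 44
f 48 42 49
f 48 49 44
f 49 42 50
f 49 50 44
f 50 42 51
f 50 51 44
f 51 42 43
f 51 43 44

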